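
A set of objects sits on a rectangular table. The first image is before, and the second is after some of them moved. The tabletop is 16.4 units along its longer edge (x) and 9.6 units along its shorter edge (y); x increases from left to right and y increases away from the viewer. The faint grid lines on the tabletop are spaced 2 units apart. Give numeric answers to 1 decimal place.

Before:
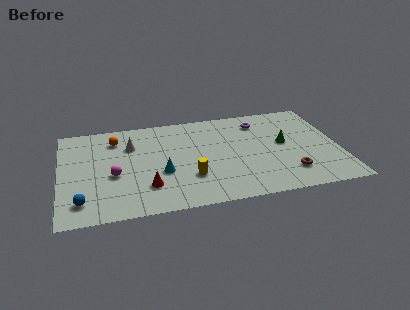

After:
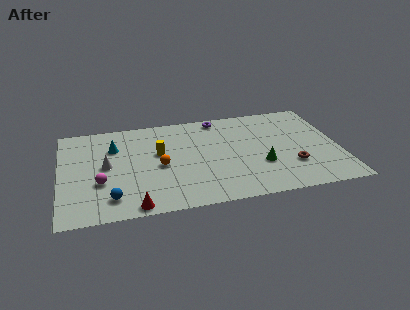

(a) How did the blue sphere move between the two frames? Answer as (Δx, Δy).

(1.7, 0.0)

The blue sphere started near (1.2, 1.8) and ended near (2.9, 1.8).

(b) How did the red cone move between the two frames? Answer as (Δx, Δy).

(-0.8, -1.7)

The red cone was at about (5.0, 2.5) and moved to about (4.2, 0.8).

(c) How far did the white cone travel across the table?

2.3

The white cone moved from about (4.2, 6.8) to (2.7, 5.0), a distance of √(1.5² + 1.8²) ≈ 2.3.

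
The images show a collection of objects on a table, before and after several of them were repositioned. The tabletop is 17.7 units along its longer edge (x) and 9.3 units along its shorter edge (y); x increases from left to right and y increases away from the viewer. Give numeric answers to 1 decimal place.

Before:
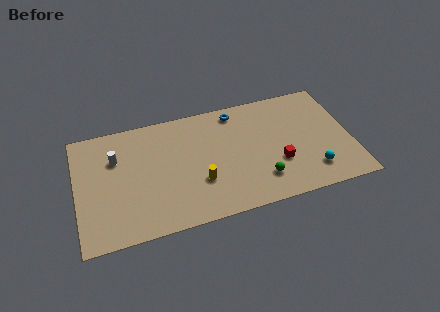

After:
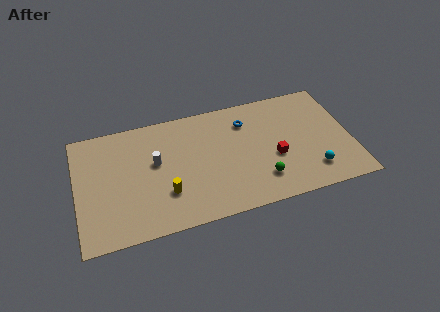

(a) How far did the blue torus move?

1.2

The blue torus moved from about (10.5, 8.1) to (11.1, 7.1), a distance of √(0.6² + 1.0²) ≈ 1.2.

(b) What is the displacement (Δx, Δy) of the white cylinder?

(2.5, -1.0)

The white cylinder started near (2.6, 6.4) and ended near (5.1, 5.4).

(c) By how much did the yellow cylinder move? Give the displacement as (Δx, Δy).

(-2.2, -0.3)

From the two frames, the yellow cylinder sits at roughly (7.8, 3.1) before and (5.6, 2.8) after.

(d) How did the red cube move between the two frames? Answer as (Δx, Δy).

(-0.2, 0.5)

The red cube started near (12.9, 3.2) and ended near (12.7, 3.7).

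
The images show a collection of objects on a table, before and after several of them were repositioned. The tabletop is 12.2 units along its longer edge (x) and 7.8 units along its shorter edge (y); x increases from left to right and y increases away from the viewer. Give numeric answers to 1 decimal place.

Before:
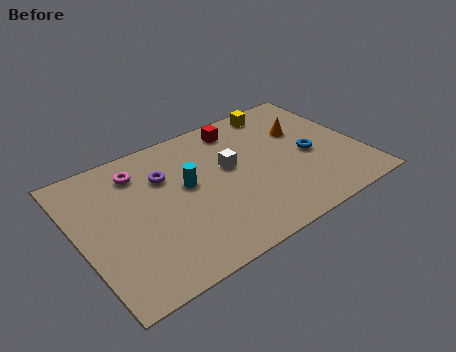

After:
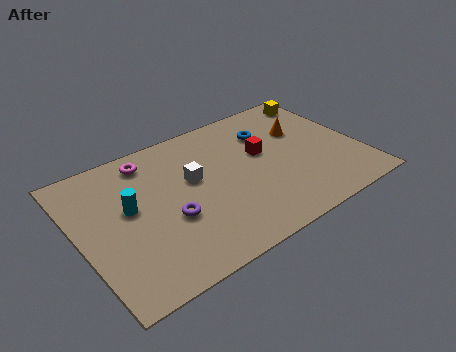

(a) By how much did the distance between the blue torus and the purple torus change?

-0.8

The distance was about 6.4 in the first image and 5.6 in the second, so they moved 0.8 units closer together.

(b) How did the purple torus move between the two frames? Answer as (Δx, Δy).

(-0.2, -2.4)

The purple torus was at about (3.9, 5.4) and moved to about (3.7, 3.0).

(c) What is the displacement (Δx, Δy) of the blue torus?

(-1.4, 2.2)

From the two frames, the blue torus sits at roughly (10.0, 3.5) before and (8.6, 5.7) after.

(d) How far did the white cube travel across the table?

1.6

From (6.6, 4.5) to (5.0, 4.6), the white cube covered √(1.6² + 0.1²) ≈ 1.6 units.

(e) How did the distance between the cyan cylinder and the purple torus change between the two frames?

+0.8

Before: roughly 1.3 units apart; after: 2.1. That's 0.8 units further apart.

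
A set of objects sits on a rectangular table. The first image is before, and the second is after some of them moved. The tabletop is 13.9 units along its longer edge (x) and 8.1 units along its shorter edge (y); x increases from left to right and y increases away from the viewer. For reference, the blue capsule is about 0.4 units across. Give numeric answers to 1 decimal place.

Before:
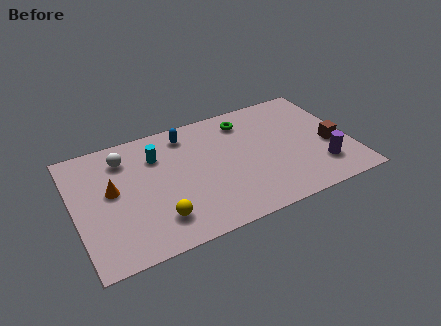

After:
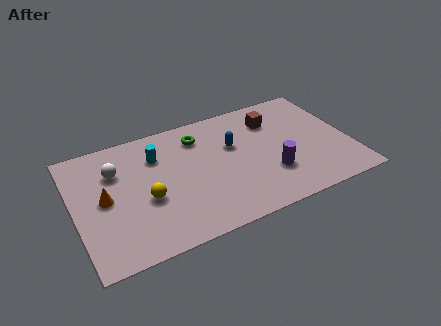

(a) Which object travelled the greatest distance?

the brown cube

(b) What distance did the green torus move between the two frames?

2.4

The green torus was near (8.9, 6.6) before and (6.5, 6.4) after, so it travelled √(2.4² + 0.2²) ≈ 2.4 units.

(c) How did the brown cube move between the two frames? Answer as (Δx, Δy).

(-2.6, 2.8)

The brown cube started near (12.9, 3.3) and ended near (10.3, 6.1).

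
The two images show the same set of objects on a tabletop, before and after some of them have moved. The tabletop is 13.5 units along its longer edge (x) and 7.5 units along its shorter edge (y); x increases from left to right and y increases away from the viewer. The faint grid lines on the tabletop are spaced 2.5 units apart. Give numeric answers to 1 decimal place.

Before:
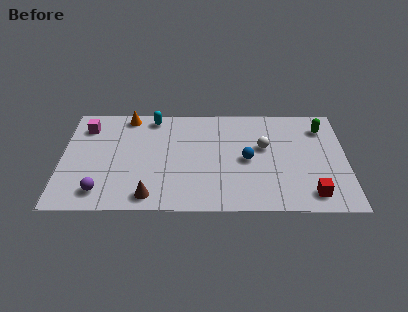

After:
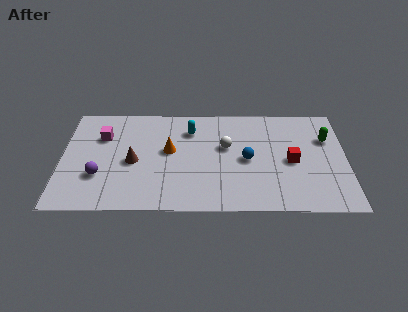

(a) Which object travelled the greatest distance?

the orange cone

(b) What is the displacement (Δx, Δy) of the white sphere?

(-1.8, 0.0)

From the two frames, the white sphere sits at roughly (9.6, 4.5) before and (7.8, 4.5) after.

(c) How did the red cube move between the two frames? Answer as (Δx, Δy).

(-0.9, 2.3)

From the two frames, the red cube sits at roughly (11.8, 1.2) before and (10.9, 3.5) after.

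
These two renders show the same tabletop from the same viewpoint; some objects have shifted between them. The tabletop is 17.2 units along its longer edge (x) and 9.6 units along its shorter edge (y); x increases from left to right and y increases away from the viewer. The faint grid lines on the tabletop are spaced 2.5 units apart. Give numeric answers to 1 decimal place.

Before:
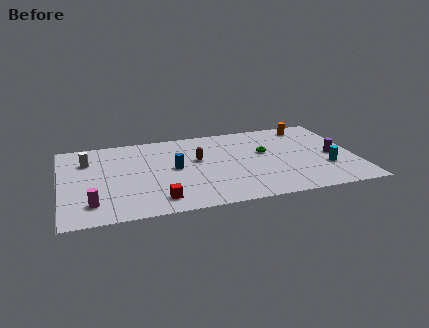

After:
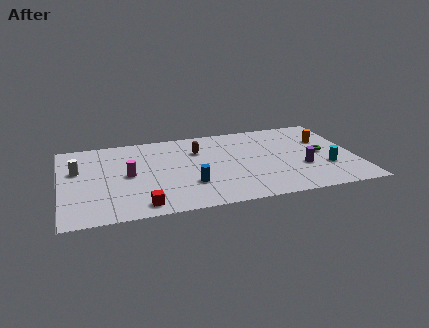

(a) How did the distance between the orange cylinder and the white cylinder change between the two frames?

+1.3

The distance was about 13.3 in the first image and 14.6 in the second, so they moved 1.3 units further apart.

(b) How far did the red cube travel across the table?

1.1

The red cube was near (5.5, 1.6) before and (4.5, 1.2) after, so it travelled √(1.0² + 0.4²) ≈ 1.1 units.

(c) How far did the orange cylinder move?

2.1

The orange cylinder was near (14.8, 8.3) before and (15.6, 6.4) after, so it travelled √(0.8² + 1.9²) ≈ 2.1 units.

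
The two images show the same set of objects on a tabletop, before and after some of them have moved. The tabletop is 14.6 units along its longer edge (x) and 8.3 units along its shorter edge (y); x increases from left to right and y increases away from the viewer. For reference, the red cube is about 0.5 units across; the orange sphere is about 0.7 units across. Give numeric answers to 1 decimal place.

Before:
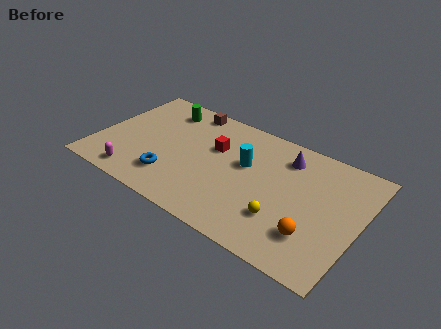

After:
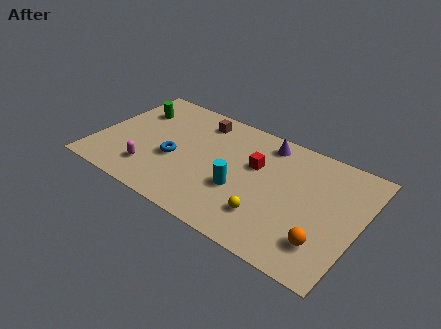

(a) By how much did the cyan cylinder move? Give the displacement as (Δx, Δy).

(0.0, -1.9)

From the two frames, the cyan cylinder sits at roughly (8.2, 5.0) before and (8.2, 3.1) after.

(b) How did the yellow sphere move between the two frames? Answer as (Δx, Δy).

(-0.8, -0.3)

The yellow sphere was at about (10.7, 2.4) and moved to about (9.9, 2.1).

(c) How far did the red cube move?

2.3

From (6.4, 5.3) to (8.7, 5.2), the red cube covered √(2.3² + 0.1²) ≈ 2.3 units.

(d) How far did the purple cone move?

1.3

The purple cone was near (10.2, 6.6) before and (9.0, 7.1) after, so it travelled √(1.2² + 0.5²) ≈ 1.3 units.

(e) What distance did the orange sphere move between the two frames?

0.6

The orange sphere moved from about (12.4, 2.2) to (13.0, 2.0), a distance of √(0.6² + 0.2²) ≈ 0.6.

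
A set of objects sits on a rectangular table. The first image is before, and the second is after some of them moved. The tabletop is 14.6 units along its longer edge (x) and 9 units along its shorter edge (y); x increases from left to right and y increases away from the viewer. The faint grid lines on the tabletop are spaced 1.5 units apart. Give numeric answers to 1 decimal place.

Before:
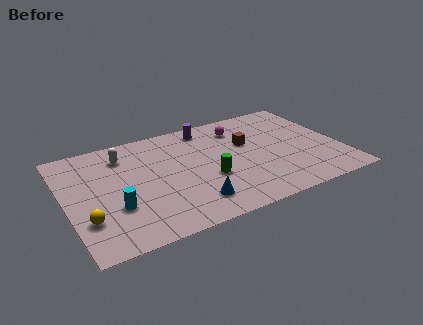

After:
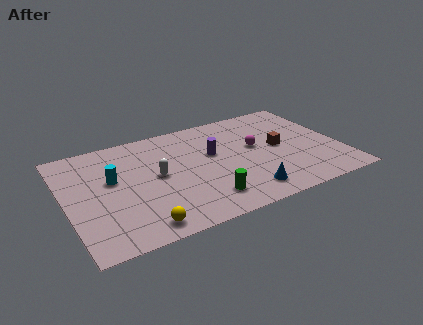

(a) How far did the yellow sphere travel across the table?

3.0

The yellow sphere moved from about (0.9, 2.6) to (3.5, 1.1), a distance of √(2.6² + 1.5²) ≈ 3.0.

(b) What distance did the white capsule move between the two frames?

2.8

From (3.3, 7.1) to (4.8, 4.7), the white capsule covered √(1.5² + 2.4²) ≈ 2.8 units.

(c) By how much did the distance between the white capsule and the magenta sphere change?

-0.9

They were about 6.3 units apart before and 5.4 after — 0.9 units closer together.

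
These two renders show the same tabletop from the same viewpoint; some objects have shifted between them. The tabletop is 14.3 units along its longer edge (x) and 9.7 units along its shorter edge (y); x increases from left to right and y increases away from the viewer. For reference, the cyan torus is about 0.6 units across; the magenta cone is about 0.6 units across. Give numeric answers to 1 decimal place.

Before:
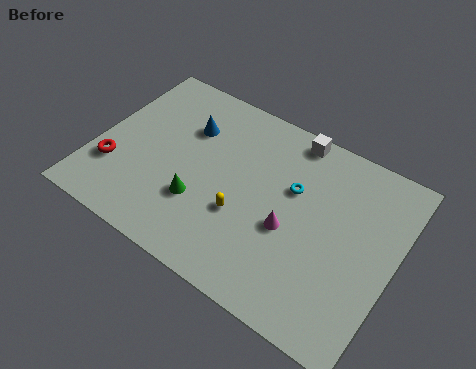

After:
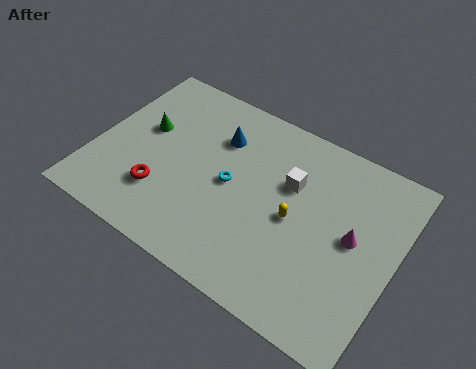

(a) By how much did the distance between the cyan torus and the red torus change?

-5.1

They were about 8.8 units apart before and 3.7 after — 5.1 units closer together.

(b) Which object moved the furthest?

the green cone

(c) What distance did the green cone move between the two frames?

4.1

From (5.3, 3.1) to (2.1, 5.7), the green cone covered √(3.2² + 2.6²) ≈ 4.1 units.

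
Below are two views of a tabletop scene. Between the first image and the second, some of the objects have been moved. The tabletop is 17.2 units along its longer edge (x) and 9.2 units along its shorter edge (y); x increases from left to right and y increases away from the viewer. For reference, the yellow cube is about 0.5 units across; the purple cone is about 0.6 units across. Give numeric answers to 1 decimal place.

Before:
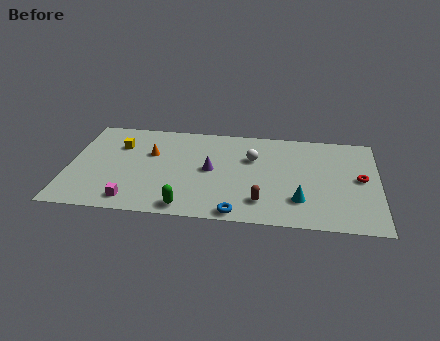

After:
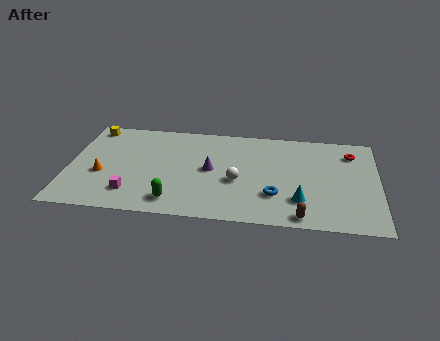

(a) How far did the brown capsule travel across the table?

2.5

The brown capsule moved from about (10.8, 2.0) to (13.0, 0.9), a distance of √(2.2² + 1.1²) ≈ 2.5.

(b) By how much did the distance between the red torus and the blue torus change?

-1.6

Before: roughly 7.8 units apart; after: 6.2. That's 1.6 units closer together.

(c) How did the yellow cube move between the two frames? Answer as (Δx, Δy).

(-1.6, 1.6)

The yellow cube started near (2.7, 6.5) and ended near (1.1, 8.1).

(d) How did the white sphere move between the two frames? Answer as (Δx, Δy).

(-0.8, -2.3)

The white sphere started near (10.2, 6.1) and ended near (9.4, 3.8).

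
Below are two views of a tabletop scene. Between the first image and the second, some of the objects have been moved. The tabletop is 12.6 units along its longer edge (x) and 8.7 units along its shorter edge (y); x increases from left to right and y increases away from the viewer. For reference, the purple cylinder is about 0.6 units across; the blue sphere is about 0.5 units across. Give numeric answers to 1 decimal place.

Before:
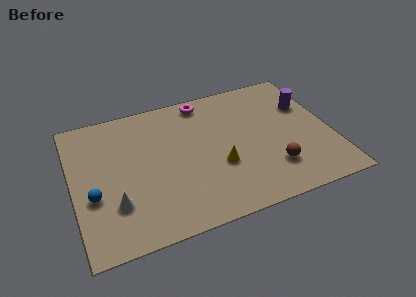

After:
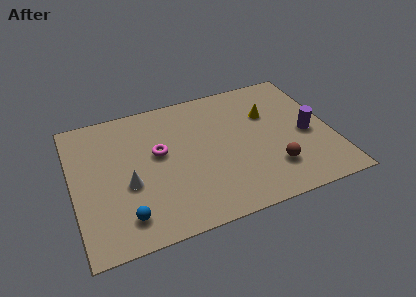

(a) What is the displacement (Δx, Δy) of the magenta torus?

(-2.5, -2.7)

The magenta torus started near (6.7, 7.7) and ended near (4.2, 5.0).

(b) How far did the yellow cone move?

3.7

The yellow cone was near (7.0, 3.2) before and (9.7, 5.8) after, so it travelled √(2.7² + 2.6²) ≈ 3.7 units.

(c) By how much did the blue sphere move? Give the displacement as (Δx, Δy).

(1.4, -1.7)

The blue sphere started near (0.9, 3.3) and ended near (2.3, 1.6).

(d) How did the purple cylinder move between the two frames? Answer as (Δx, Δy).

(-0.2, -1.9)

The purple cylinder started near (11.6, 5.8) and ended near (11.4, 3.9).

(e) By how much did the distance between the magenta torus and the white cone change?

-4.9

Before: roughly 7.1 units apart; after: 2.2. That's 4.9 units closer together.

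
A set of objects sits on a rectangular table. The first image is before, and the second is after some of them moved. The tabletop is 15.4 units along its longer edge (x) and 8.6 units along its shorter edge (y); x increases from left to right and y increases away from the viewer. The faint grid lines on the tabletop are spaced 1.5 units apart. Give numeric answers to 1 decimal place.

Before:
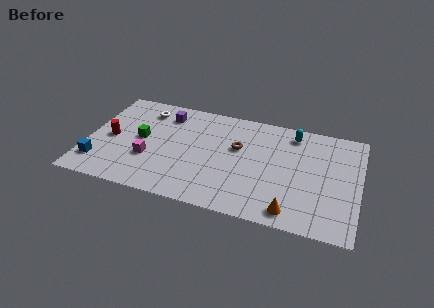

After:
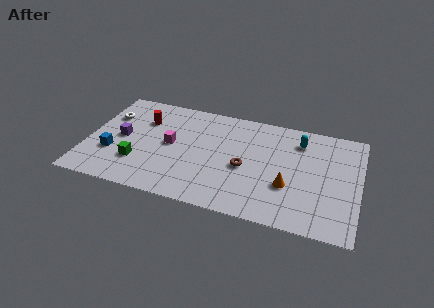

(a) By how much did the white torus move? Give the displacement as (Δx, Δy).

(-2.0, -1.0)

The white torus started near (3.0, 7.0) and ended near (1.0, 6.0).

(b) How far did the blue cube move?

1.2

From (0.8, 1.9) to (1.5, 2.9), the blue cube covered √(0.7² + 1.0²) ≈ 1.2 units.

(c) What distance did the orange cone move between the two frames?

1.9

From (11.8, 1.1) to (11.5, 3.0), the orange cone covered √(0.3² + 1.9²) ≈ 1.9 units.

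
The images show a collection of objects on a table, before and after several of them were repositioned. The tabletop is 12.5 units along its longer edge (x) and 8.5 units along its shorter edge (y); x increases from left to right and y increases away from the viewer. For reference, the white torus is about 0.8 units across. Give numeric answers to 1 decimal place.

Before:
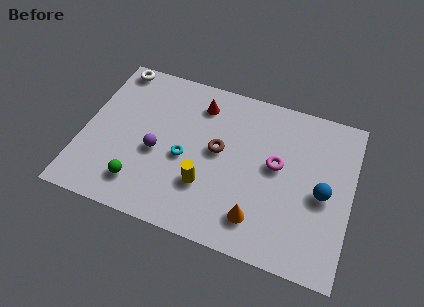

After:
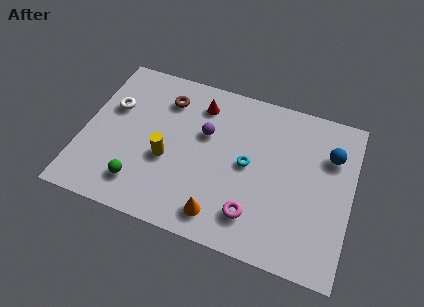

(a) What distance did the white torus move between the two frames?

2.3

The white torus was near (1.0, 7.7) before and (1.2, 5.4) after, so it travelled √(0.2² + 2.3²) ≈ 2.3 units.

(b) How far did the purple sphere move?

2.7

From (3.5, 3.6) to (5.6, 5.3), the purple sphere covered √(2.1² + 1.7²) ≈ 2.7 units.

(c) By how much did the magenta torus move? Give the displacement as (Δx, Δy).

(-0.8, -2.9)

The magenta torus was at about (9.0, 4.7) and moved to about (8.2, 1.8).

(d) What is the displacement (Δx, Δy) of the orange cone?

(-1.7, -0.4)

The orange cone started near (8.4, 1.7) and ended near (6.7, 1.3).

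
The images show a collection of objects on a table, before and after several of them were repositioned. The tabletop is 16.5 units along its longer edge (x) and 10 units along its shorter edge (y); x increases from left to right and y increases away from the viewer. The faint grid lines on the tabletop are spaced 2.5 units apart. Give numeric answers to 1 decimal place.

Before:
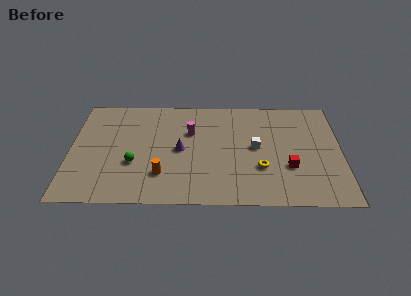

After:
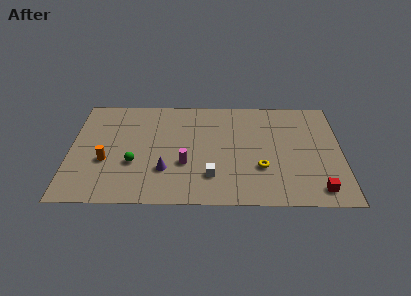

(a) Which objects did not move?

the yellow torus and the green sphere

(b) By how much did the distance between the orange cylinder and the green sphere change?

-0.3

The distance was about 2.0 in the first image and 1.7 in the second, so they moved 0.3 units closer together.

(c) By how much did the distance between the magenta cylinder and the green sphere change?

-1.4

Before: roughly 4.5 units apart; after: 3.1. That's 1.4 units closer together.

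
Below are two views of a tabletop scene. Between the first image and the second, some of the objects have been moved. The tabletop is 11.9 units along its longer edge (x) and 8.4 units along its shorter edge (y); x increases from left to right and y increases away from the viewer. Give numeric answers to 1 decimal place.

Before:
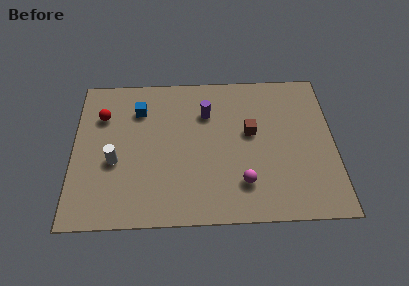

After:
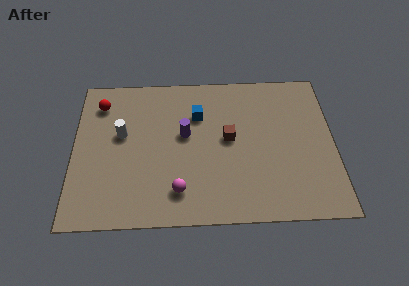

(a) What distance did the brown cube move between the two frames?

1.0

The brown cube was near (8.1, 4.8) before and (7.1, 4.5) after, so it travelled √(1.0² + 0.3²) ≈ 1.0 units.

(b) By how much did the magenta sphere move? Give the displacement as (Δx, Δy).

(-2.9, -0.3)

The magenta sphere started near (7.7, 2.0) and ended near (4.8, 1.7).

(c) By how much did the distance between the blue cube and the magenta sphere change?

-2.1

They were about 6.4 units apart before and 4.3 after — 2.1 units closer together.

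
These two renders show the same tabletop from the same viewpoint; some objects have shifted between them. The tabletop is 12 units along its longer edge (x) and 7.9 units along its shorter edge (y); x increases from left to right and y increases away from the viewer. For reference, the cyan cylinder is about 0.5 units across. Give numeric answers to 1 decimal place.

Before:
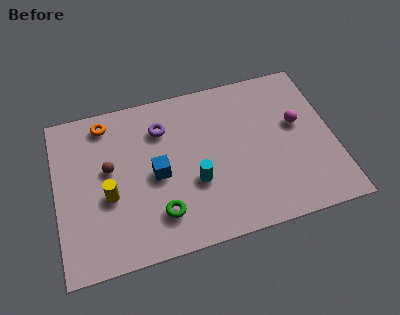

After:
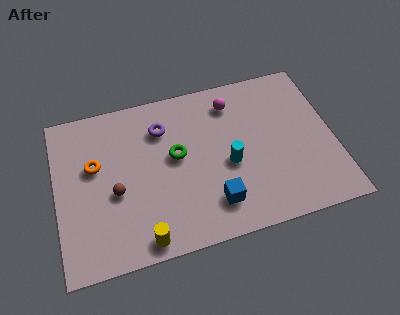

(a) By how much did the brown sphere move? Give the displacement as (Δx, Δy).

(0.2, -1.2)

The brown sphere started near (2.3, 4.5) and ended near (2.5, 3.3).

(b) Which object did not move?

the purple torus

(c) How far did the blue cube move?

3.0

From (4.3, 3.7) to (6.6, 1.7), the blue cube covered √(2.3² + 2.0²) ≈ 3.0 units.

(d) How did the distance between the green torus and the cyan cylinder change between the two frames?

+0.5

The distance was about 1.9 in the first image and 2.4 in the second, so they moved 0.5 units further apart.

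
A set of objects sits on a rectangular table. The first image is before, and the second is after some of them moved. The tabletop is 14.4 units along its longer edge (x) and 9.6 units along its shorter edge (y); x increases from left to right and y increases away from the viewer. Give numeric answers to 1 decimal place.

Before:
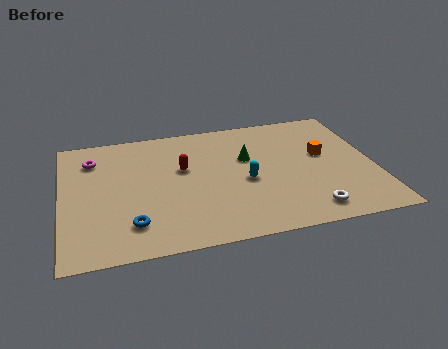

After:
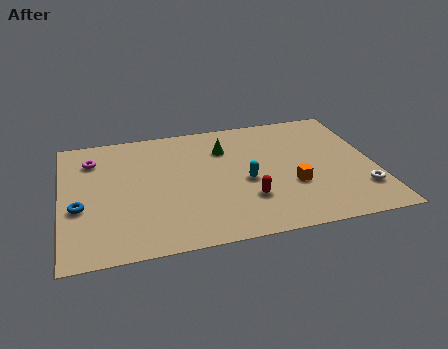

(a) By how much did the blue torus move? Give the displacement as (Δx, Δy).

(-2.3, 1.7)

From the two frames, the blue torus sits at roughly (3.1, 2.1) before and (0.8, 3.8) after.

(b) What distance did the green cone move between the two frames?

1.4

The green cone moved from about (8.6, 6.0) to (7.6, 7.0), a distance of √(1.0² + 1.0²) ≈ 1.4.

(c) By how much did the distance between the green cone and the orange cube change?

+1.1

The distance was about 3.5 in the first image and 4.6 in the second, so they moved 1.1 units further apart.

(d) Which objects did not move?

the cyan capsule and the magenta torus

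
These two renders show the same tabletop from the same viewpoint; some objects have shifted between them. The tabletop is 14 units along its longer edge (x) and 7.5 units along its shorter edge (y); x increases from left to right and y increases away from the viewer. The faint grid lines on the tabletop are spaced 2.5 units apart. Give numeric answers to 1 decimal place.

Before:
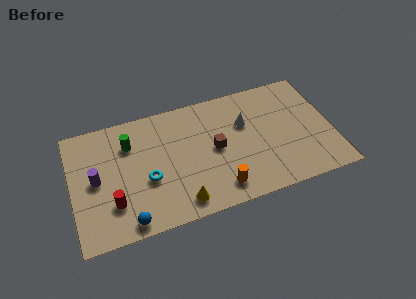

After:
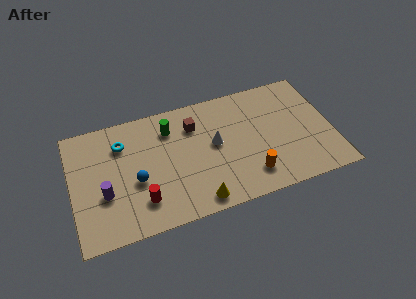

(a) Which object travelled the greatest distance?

the cyan torus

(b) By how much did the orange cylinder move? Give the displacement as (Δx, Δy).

(1.7, 0.3)

From the two frames, the orange cylinder sits at roughly (7.7, 1.3) before and (9.4, 1.6) after.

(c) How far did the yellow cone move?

0.9

The yellow cone was near (5.6, 1.1) before and (6.5, 0.9) after, so it travelled √(0.9² + 0.2²) ≈ 0.9 units.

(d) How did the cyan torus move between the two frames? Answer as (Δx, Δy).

(-1.2, 2.6)

The cyan torus was at about (4.0, 3.0) and moved to about (2.8, 5.6).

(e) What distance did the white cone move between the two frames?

1.9

The white cone was near (9.4, 4.9) before and (7.7, 4.1) after, so it travelled √(1.7² + 0.8²) ≈ 1.9 units.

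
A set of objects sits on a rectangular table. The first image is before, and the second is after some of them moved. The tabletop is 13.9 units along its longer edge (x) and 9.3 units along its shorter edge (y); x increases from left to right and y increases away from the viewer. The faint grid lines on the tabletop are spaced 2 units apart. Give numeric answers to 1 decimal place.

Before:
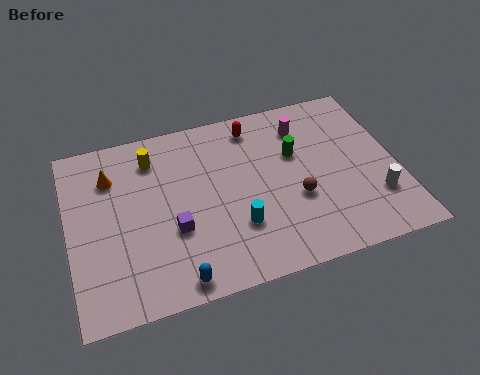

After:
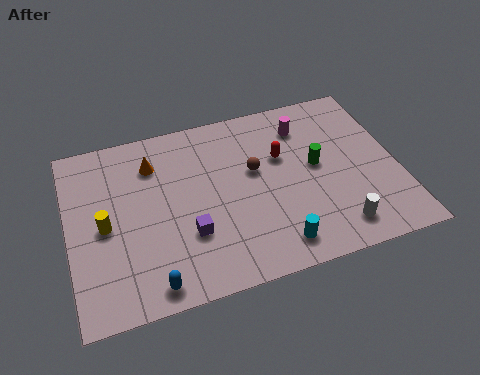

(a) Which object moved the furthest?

the yellow cylinder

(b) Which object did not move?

the magenta cylinder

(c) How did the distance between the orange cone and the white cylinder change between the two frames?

-2.5

They were about 11.7 units apart before and 9.2 after — 2.5 units closer together.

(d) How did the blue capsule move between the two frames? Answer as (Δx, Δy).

(-1.0, 0.1)

The blue capsule was at about (4.2, 0.9) and moved to about (3.2, 1.0).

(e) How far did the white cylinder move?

2.1

The white cylinder moved from about (12.8, 2.6) to (11.0, 1.5), a distance of √(1.8² + 1.1²) ≈ 2.1.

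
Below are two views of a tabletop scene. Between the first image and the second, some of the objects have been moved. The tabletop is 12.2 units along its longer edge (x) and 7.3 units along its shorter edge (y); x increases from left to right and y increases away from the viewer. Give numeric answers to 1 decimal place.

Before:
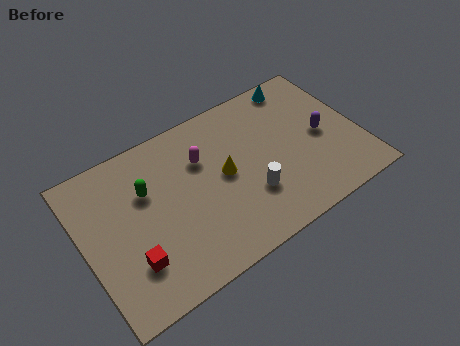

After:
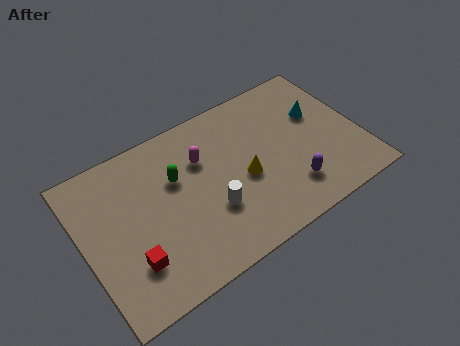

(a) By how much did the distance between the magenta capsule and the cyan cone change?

+0.3

The distance was about 4.9 in the first image and 5.2 in the second, so they moved 0.3 units further apart.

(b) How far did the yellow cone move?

1.0

The yellow cone moved from about (6.2, 3.8) to (7.0, 3.2), a distance of √(0.8² + 0.6²) ≈ 1.0.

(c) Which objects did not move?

the red cube and the magenta capsule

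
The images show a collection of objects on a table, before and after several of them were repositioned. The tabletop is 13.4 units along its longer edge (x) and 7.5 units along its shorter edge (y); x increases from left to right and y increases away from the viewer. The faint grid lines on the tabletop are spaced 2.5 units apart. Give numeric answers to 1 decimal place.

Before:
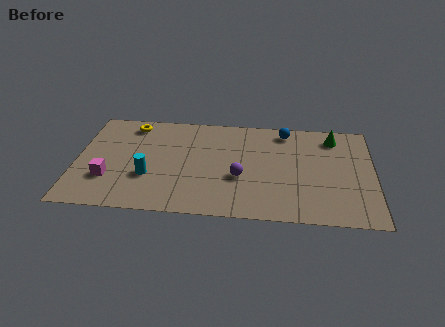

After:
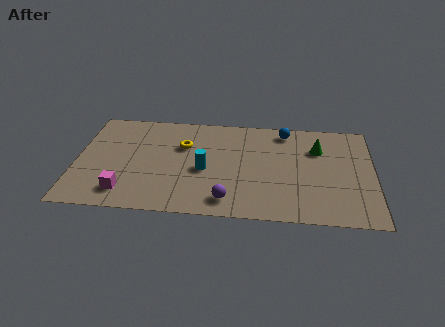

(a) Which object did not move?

the blue sphere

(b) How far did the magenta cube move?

1.2

From (1.5, 2.3) to (2.3, 1.4), the magenta cube covered √(0.8² + 0.9²) ≈ 1.2 units.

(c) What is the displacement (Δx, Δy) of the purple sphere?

(-0.5, -1.7)

From the two frames, the purple sphere sits at roughly (7.4, 2.9) before and (6.9, 1.2) after.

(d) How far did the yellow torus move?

2.8

The yellow torus was near (2.4, 6.4) before and (4.8, 5.0) after, so it travelled √(2.4² + 1.4²) ≈ 2.8 units.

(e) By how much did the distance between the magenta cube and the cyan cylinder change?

+2.2

They were about 1.8 units apart before and 4.0 after — 2.2 units further apart.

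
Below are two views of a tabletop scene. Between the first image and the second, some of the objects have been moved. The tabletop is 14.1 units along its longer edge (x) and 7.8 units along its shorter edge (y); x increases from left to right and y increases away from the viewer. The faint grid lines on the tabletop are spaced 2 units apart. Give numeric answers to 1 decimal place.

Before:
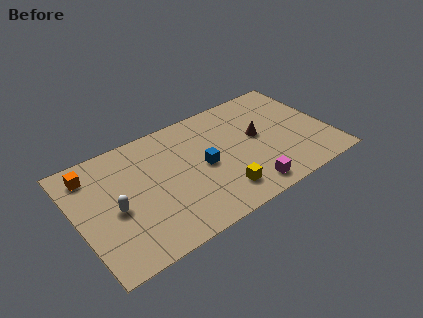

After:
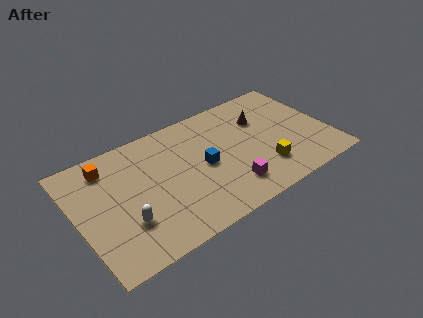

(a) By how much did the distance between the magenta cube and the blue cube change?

-1.0

Before: roughly 3.4 units apart; after: 2.4. That's 1.0 units closer together.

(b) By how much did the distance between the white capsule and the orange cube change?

+1.0

The distance was about 3.0 in the first image and 4.0 in the second, so they moved 1.0 units further apart.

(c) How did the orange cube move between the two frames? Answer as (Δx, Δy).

(0.9, 0.0)

The orange cube was at about (1.1, 6.4) and moved to about (2.0, 6.4).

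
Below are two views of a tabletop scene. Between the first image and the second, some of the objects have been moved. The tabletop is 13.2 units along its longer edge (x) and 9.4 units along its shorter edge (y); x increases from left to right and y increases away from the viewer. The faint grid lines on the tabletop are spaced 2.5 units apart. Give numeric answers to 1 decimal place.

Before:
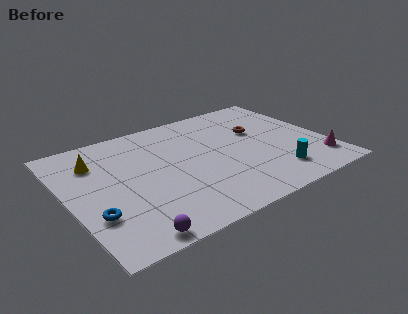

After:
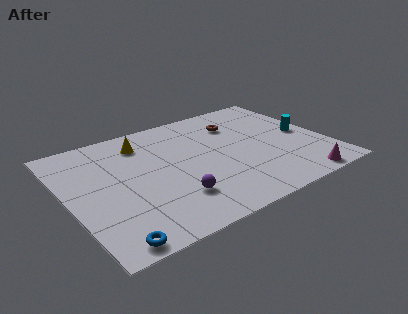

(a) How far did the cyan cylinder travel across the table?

3.4

The cyan cylinder was near (10.1, 1.9) before and (12.2, 4.6) after, so it travelled √(2.1² + 2.7²) ≈ 3.4 units.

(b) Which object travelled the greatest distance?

the cyan cylinder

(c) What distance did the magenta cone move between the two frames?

1.7

The magenta cone was near (12.4, 1.9) before and (11.1, 0.8) after, so it travelled √(1.3² + 1.1²) ≈ 1.7 units.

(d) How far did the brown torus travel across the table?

1.4

The brown torus was near (10.0, 5.9) before and (9.1, 7.0) after, so it travelled √(0.9² + 1.1²) ≈ 1.4 units.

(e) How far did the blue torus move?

2.1

The blue torus moved from about (1.0, 2.9) to (1.4, 0.8), a distance of √(0.4² + 2.1²) ≈ 2.1.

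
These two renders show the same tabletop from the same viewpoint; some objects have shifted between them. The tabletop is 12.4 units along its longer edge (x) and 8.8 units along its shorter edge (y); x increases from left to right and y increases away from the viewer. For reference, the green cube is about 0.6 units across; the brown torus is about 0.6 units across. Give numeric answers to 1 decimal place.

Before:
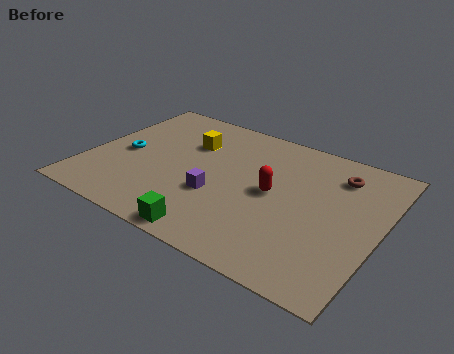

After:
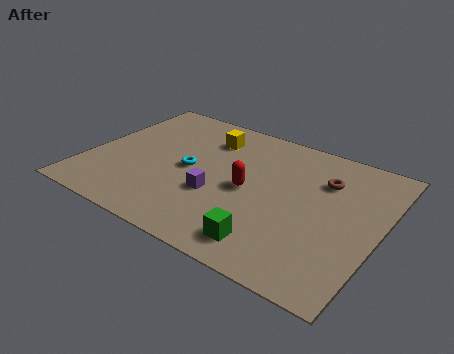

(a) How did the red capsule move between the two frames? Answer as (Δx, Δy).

(-1.0, -0.3)

The red capsule was at about (7.9, 4.5) and moved to about (6.9, 4.2).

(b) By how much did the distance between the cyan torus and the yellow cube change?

-0.7

They were about 3.2 units apart before and 2.5 after — 0.7 units closer together.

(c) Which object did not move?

the purple cube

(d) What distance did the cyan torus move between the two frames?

2.8

The cyan torus moved from about (1.5, 4.1) to (4.3, 4.3), a distance of √(2.8² + 0.2²) ≈ 2.8.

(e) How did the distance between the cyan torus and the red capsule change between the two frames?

-3.8

Before: roughly 6.4 units apart; after: 2.6. That's 3.8 units closer together.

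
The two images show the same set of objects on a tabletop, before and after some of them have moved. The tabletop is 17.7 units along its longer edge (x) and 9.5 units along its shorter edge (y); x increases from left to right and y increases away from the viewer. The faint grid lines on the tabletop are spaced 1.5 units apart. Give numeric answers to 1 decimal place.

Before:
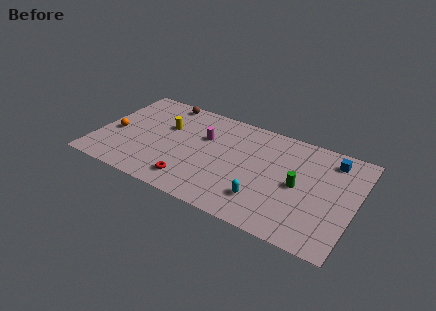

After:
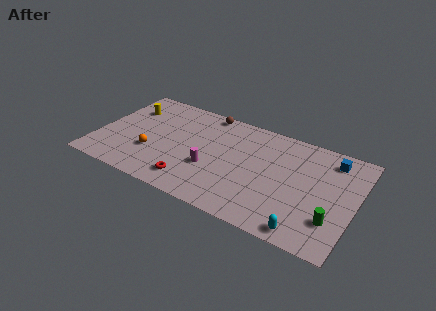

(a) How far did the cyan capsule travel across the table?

3.3

The cyan capsule moved from about (11.8, 2.3) to (14.8, 1.0), a distance of √(3.0² + 1.3²) ≈ 3.3.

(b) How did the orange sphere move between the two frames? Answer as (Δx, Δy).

(2.7, -0.9)

The orange sphere was at about (1.2, 4.1) and moved to about (3.9, 3.2).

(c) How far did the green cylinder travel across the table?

3.2

The green cylinder was near (13.9, 4.6) before and (16.4, 2.6) after, so it travelled √(2.5² + 2.0²) ≈ 3.2 units.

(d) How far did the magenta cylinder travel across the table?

2.8

The magenta cylinder moved from about (7.2, 6.2) to (8.0, 3.5), a distance of √(0.8² + 2.7²) ≈ 2.8.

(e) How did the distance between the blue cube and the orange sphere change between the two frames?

-2.3

Before: roughly 15.1 units apart; after: 12.8. That's 2.3 units closer together.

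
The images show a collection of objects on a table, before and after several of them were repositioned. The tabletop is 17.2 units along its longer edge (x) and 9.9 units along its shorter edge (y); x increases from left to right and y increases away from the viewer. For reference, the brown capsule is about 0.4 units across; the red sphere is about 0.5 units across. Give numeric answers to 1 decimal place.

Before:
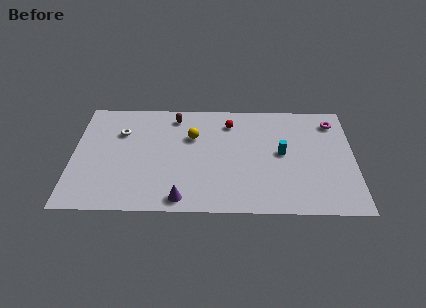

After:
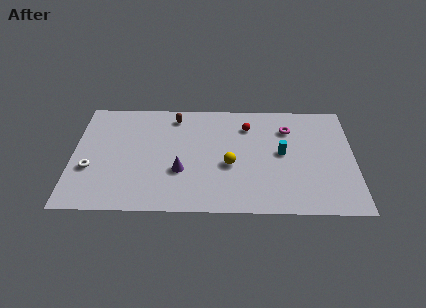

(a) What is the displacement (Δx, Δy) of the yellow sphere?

(2.3, -2.5)

From the two frames, the yellow sphere sits at roughly (7.3, 6.6) before and (9.6, 4.1) after.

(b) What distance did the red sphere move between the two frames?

1.1

From (9.6, 7.9) to (10.7, 7.6), the red sphere covered √(1.1² + 0.3²) ≈ 1.1 units.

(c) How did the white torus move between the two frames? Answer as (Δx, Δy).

(-1.8, -3.3)

The white torus was at about (2.9, 6.9) and moved to about (1.1, 3.6).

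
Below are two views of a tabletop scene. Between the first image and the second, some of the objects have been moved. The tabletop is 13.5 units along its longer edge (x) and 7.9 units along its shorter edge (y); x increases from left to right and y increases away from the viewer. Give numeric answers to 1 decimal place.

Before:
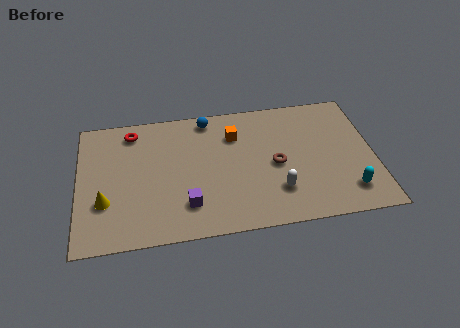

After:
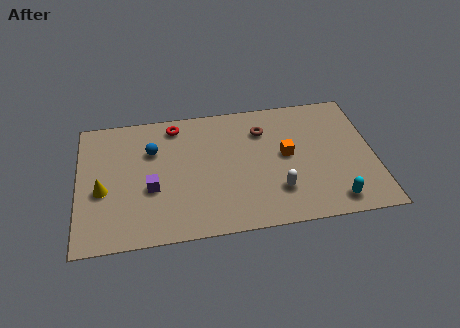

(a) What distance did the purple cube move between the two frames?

2.0

The purple cube moved from about (4.9, 1.9) to (3.3, 3.1), a distance of √(1.6² + 1.2²) ≈ 2.0.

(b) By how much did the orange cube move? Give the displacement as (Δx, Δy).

(2.3, -1.6)

From the two frames, the orange cube sits at roughly (7.2, 5.8) before and (9.5, 4.2) after.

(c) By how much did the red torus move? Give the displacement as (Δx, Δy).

(2.0, 0.1)

From the two frames, the red torus sits at roughly (2.5, 6.7) before and (4.5, 6.8) after.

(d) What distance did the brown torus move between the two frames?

2.3

From (9.0, 3.7) to (8.5, 5.9), the brown torus covered √(0.5² + 2.2²) ≈ 2.3 units.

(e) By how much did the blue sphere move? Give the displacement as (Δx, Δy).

(-2.6, -1.6)

From the two frames, the blue sphere sits at roughly (6.0, 7.0) before and (3.4, 5.4) after.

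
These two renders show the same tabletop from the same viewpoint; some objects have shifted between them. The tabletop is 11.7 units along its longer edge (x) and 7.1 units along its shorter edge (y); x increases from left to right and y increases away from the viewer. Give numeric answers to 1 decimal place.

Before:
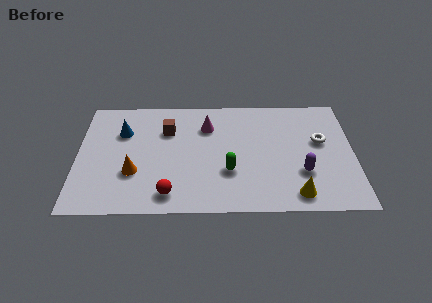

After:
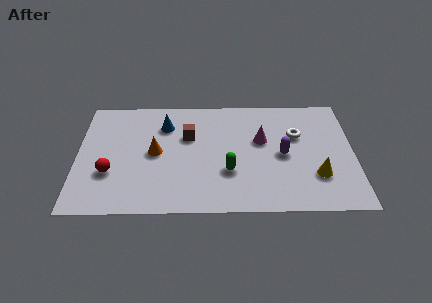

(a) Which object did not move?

the green capsule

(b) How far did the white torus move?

1.1

From (10.3, 4.2) to (9.3, 4.6), the white torus covered √(1.0² + 0.4²) ≈ 1.1 units.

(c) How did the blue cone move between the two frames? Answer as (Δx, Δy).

(1.8, 0.4)

The blue cone started near (1.9, 4.9) and ended near (3.7, 5.3).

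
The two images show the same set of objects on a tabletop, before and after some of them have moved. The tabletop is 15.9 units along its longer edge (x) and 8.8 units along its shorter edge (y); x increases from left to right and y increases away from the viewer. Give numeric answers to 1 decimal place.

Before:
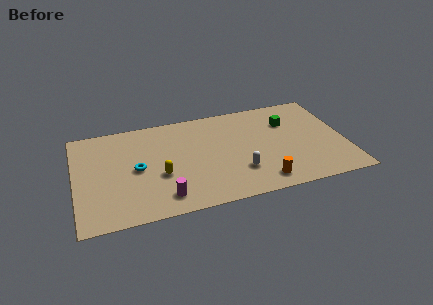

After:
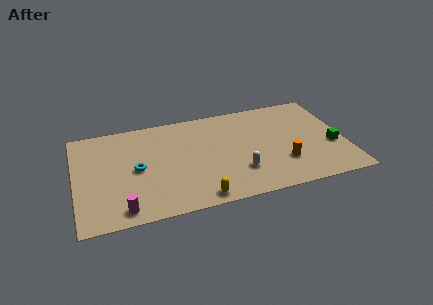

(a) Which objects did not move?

the cyan torus and the white capsule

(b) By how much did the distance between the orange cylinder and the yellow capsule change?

-0.8

They were about 6.2 units apart before and 5.4 after — 0.8 units closer together.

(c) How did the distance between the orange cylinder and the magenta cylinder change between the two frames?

+3.9

Before: roughly 5.7 units apart; after: 9.6. That's 3.9 units further apart.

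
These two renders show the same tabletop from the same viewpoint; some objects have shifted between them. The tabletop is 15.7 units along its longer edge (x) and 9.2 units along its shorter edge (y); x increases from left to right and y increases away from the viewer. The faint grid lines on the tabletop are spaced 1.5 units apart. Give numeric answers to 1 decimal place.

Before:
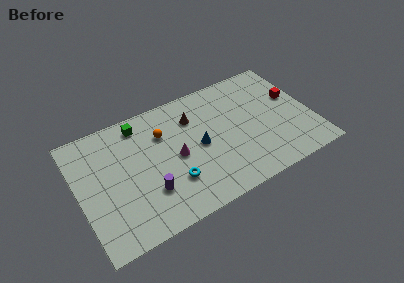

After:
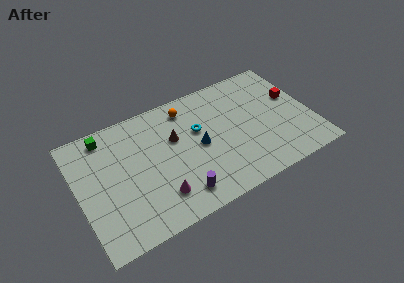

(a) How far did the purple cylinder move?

2.2

From (4.4, 2.7) to (6.3, 1.6), the purple cylinder covered √(1.9² + 1.1²) ≈ 2.2 units.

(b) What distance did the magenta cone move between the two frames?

2.7

The magenta cone moved from about (6.5, 4.4) to (5.0, 2.1), a distance of √(1.5² + 2.3²) ≈ 2.7.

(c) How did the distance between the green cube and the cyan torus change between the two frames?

+1.0

Before: roughly 5.4 units apart; after: 6.4. That's 1.0 units further apart.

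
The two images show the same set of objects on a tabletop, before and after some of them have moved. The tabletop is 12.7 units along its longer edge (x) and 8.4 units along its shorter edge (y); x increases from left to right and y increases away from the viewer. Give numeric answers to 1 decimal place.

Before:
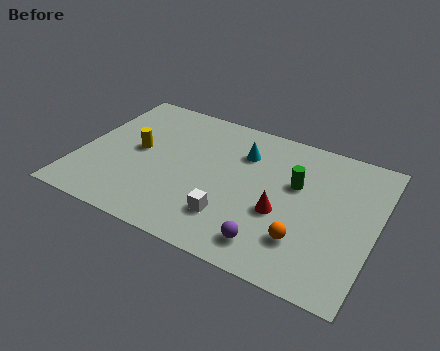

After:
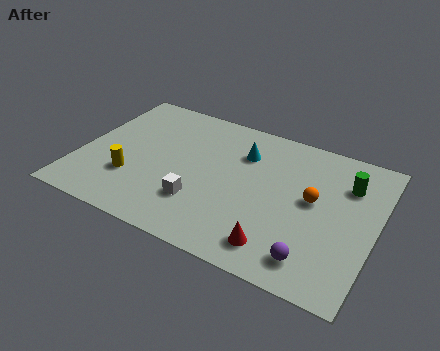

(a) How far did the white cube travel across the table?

1.4

The white cube was near (6.8, 2.1) before and (5.4, 2.4) after, so it travelled √(1.4² + 0.3²) ≈ 1.4 units.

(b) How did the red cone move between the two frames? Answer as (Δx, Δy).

(0.1, -1.9)

The red cone started near (8.8, 3.3) and ended near (8.9, 1.4).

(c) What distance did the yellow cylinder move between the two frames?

1.8

The yellow cylinder was near (2.4, 4.4) before and (2.4, 2.6) after, so it travelled √(0.0² + 1.8²) ≈ 1.8 units.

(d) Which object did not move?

the cyan cone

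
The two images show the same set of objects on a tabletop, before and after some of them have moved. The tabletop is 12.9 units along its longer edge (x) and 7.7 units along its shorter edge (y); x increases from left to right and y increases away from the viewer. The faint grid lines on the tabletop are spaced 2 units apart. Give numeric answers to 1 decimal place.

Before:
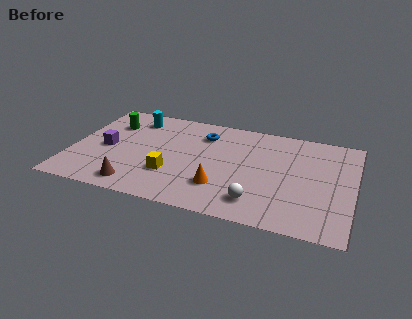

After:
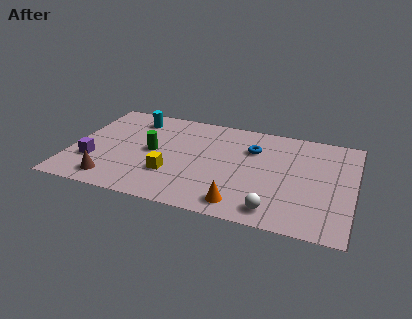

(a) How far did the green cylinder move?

2.7

The green cylinder was near (1.6, 5.6) before and (3.7, 3.9) after, so it travelled √(2.1² + 1.7²) ≈ 2.7 units.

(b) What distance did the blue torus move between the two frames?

2.4

From (5.9, 5.9) to (8.2, 5.4), the blue torus covered √(2.3² + 0.5²) ≈ 2.4 units.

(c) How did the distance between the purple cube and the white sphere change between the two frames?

+1.1

The distance was about 7.4 in the first image and 8.5 in the second, so they moved 1.1 units further apart.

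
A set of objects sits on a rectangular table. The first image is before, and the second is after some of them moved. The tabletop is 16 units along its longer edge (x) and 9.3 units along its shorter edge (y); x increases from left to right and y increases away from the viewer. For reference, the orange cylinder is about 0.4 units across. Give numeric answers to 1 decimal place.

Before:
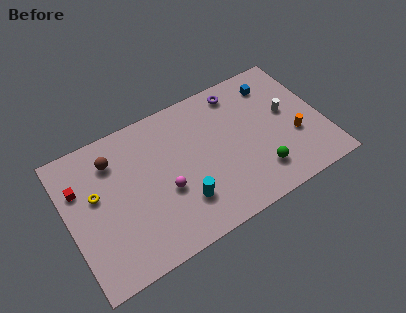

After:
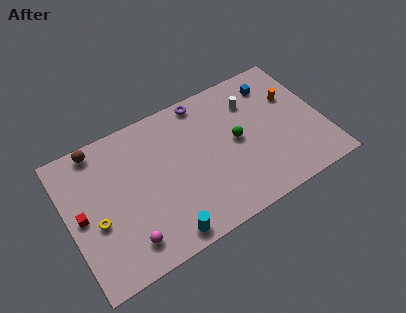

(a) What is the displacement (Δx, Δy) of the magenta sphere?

(-2.7, -2.0)

The magenta sphere started near (5.9, 3.7) and ended near (3.2, 1.7).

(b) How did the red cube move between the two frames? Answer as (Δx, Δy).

(-0.1, -1.8)

The red cube was at about (0.9, 6.4) and moved to about (0.8, 4.6).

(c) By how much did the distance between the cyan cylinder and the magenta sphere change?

+0.8

Before: roughly 1.5 units apart; after: 2.3. That's 0.8 units further apart.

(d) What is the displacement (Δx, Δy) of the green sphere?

(-1.0, 2.7)

The green sphere was at about (11.6, 2.1) and moved to about (10.6, 4.8).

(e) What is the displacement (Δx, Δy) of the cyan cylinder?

(-1.4, -1.5)

The cyan cylinder started near (6.8, 2.5) and ended near (5.4, 1.0).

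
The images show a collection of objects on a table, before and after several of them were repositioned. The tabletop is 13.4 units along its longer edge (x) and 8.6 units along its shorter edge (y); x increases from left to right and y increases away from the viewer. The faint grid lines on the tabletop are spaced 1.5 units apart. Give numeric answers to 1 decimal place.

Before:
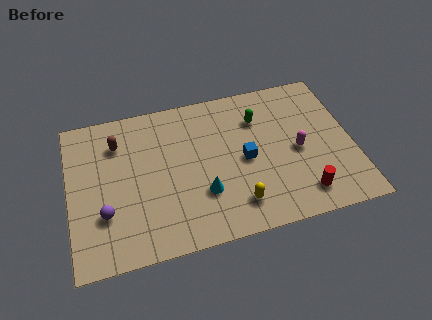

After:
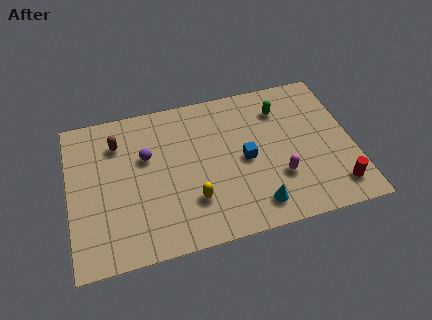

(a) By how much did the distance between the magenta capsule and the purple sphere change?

-2.6

The distance was about 9.3 in the first image and 6.7 in the second, so they moved 2.6 units closer together.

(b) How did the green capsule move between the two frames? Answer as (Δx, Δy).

(1.1, 0.3)

The green capsule started near (9.1, 6.3) and ended near (10.2, 6.6).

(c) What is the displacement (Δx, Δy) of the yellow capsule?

(-2.0, 0.7)

The yellow capsule was at about (7.7, 1.7) and moved to about (5.7, 2.4).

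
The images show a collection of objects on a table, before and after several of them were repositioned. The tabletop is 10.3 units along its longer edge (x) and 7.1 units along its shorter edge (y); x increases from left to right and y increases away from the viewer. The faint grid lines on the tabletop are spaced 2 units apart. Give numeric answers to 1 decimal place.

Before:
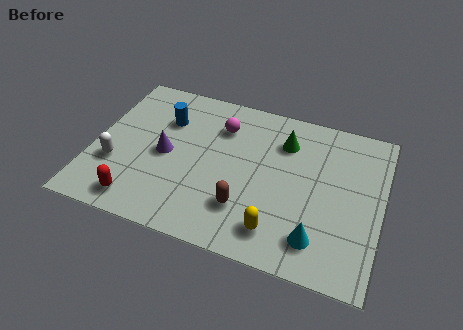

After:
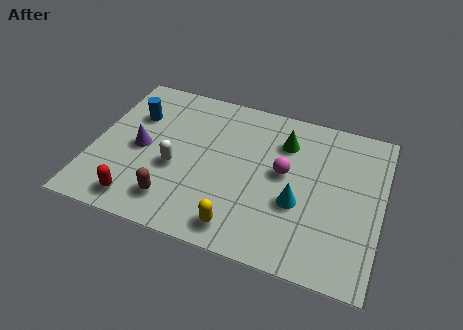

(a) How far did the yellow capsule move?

1.3

From (6.8, 1.3) to (5.5, 1.0), the yellow capsule covered √(1.3² + 0.3²) ≈ 1.3 units.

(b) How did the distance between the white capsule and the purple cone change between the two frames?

-0.6

Before: roughly 2.0 units apart; after: 1.4. That's 0.6 units closer together.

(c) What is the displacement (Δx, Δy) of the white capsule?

(2.1, 0.5)

The white capsule started near (0.9, 2.4) and ended near (3.0, 2.9).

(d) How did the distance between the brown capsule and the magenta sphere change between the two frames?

+0.9

They were about 3.6 units apart before and 4.5 after — 0.9 units further apart.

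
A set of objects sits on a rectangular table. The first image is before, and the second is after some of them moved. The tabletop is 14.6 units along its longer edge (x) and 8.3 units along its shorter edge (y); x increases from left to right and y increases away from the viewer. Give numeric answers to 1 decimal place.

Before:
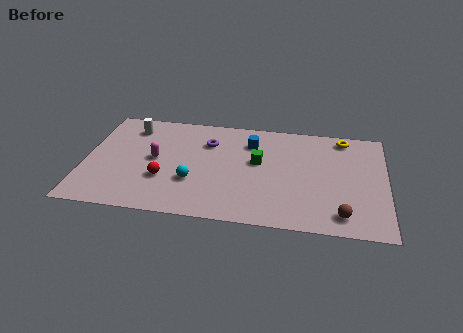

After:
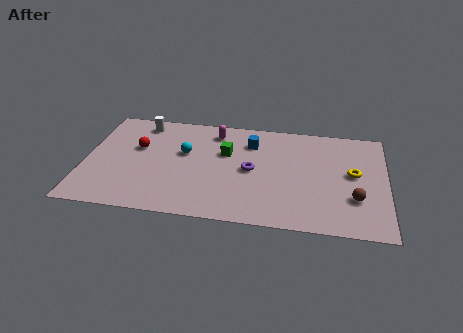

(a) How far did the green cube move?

1.7

From (8.4, 4.8) to (6.8, 5.3), the green cube covered √(1.6² + 0.5²) ≈ 1.7 units.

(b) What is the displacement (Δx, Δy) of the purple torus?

(2.2, -1.9)

The purple torus started near (5.9, 6.0) and ended near (8.1, 4.1).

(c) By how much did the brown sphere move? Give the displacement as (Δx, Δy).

(0.6, 1.3)

From the two frames, the brown sphere sits at roughly (12.5, 1.3) before and (13.1, 2.6) after.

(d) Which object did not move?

the blue cube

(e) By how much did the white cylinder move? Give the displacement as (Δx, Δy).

(0.5, 0.4)

The white cylinder was at about (2.1, 6.7) and moved to about (2.6, 7.1).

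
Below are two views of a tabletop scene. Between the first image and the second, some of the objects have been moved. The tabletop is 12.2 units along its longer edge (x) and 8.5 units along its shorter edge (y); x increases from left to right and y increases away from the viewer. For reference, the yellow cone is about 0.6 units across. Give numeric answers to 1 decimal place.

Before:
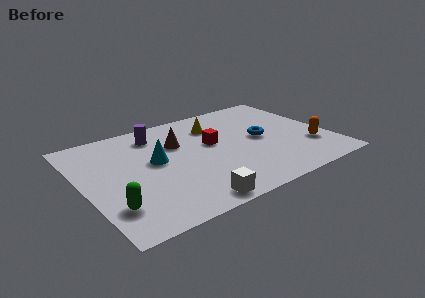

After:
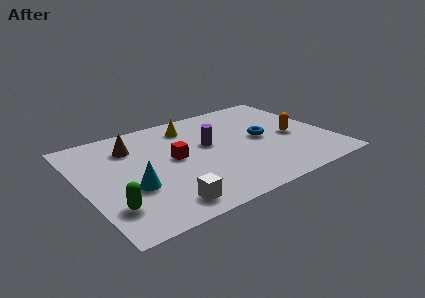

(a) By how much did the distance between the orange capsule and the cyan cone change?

+0.4

Before: roughly 7.8 units apart; after: 8.2. That's 0.4 units further apart.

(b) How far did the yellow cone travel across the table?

1.3

From (6.9, 6.4) to (5.7, 6.9), the yellow cone covered √(1.2² + 0.5²) ≈ 1.3 units.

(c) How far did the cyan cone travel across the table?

2.1

The cyan cone moved from about (3.6, 4.7) to (2.2, 3.1), a distance of √(1.4² + 1.6²) ≈ 2.1.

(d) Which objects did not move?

the blue torus and the green capsule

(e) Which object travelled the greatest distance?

the purple cylinder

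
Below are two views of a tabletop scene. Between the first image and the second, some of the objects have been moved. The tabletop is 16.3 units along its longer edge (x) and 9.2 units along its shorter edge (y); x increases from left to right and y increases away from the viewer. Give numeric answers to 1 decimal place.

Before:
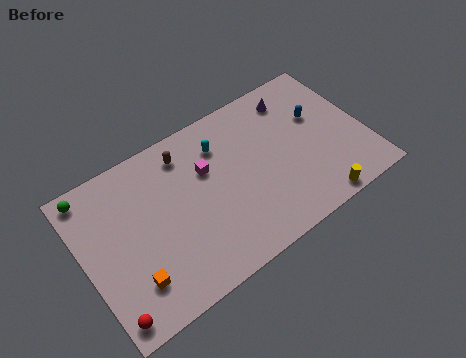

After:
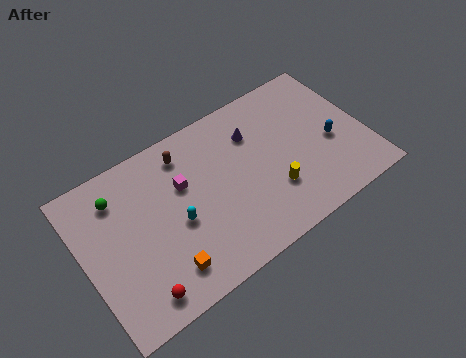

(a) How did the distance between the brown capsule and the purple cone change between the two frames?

-2.5

Before: roughly 6.5 units apart; after: 4.0. That's 2.5 units closer together.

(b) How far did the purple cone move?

2.8

The purple cone was near (12.8, 7.6) before and (10.2, 6.7) after, so it travelled √(2.6² + 0.9²) ≈ 2.8 units.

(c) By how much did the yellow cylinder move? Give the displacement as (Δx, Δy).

(-2.2, 2.0)

From the two frames, the yellow cylinder sits at roughly (12.8, 0.8) before and (10.6, 2.8) after.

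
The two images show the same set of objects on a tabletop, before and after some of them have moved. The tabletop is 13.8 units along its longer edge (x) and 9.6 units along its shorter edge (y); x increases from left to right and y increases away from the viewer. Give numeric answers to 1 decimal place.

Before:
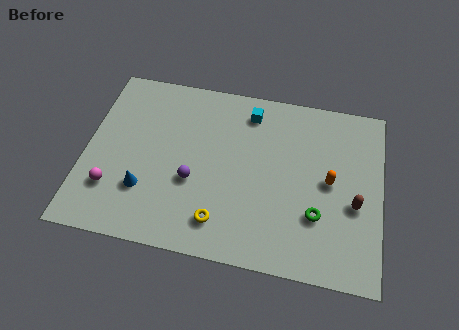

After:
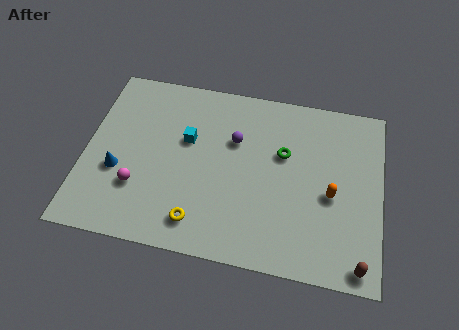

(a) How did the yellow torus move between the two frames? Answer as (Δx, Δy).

(-1.0, -0.2)

From the two frames, the yellow torus sits at roughly (6.5, 1.8) before and (5.5, 1.6) after.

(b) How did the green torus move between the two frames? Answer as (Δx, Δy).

(-1.7, 3.0)

The green torus was at about (10.9, 3.0) and moved to about (9.2, 6.0).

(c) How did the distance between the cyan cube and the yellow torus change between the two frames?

-1.9

The distance was about 6.3 in the first image and 4.4 in the second, so they moved 1.9 units closer together.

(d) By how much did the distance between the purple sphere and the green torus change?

-3.5

The distance was about 5.8 in the first image and 2.3 in the second, so they moved 3.5 units closer together.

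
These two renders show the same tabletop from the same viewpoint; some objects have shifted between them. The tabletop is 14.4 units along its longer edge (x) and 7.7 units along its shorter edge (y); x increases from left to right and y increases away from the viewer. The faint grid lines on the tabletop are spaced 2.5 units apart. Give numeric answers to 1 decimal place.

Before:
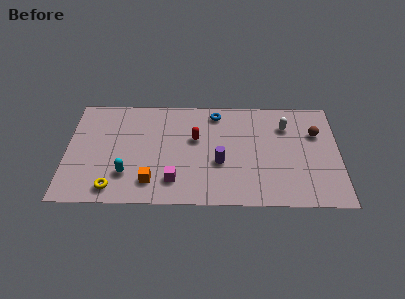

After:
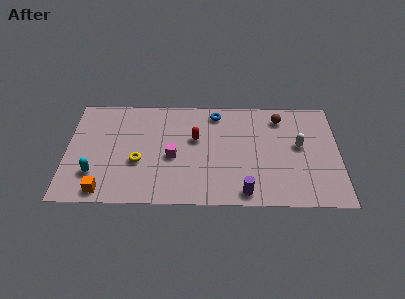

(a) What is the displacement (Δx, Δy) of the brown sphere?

(-1.9, 1.1)

The brown sphere was at about (13.2, 5.2) and moved to about (11.3, 6.3).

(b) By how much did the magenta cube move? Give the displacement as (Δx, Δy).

(-0.1, 1.7)

From the two frames, the magenta cube sits at roughly (5.7, 1.7) before and (5.6, 3.4) after.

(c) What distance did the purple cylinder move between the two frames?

2.5

The purple cylinder moved from about (8.1, 3.0) to (9.4, 0.9), a distance of √(1.3² + 2.1²) ≈ 2.5.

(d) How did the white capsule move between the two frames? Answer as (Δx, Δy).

(0.7, -1.4)

The white capsule was at about (11.6, 5.7) and moved to about (12.3, 4.3).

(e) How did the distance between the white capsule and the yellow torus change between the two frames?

-1.6

Before: roughly 10.2 units apart; after: 8.6. That's 1.6 units closer together.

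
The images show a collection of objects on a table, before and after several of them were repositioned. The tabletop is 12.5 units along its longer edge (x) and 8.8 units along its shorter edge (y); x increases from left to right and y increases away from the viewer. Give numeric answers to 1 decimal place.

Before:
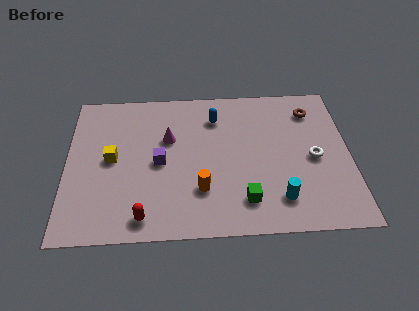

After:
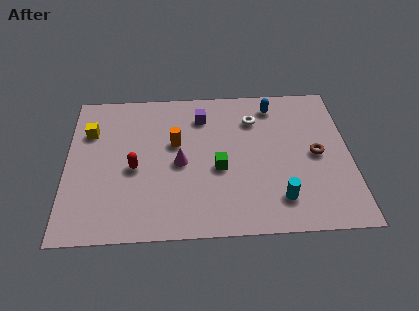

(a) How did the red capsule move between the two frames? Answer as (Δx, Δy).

(-0.4, 2.8)

The red capsule was at about (3.4, 1.1) and moved to about (3.0, 3.9).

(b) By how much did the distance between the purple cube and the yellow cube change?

+2.9

Before: roughly 2.1 units apart; after: 5.0. That's 2.9 units further apart.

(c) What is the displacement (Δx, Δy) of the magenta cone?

(0.5, -1.5)

The magenta cone started near (4.5, 5.6) and ended near (5.0, 4.1).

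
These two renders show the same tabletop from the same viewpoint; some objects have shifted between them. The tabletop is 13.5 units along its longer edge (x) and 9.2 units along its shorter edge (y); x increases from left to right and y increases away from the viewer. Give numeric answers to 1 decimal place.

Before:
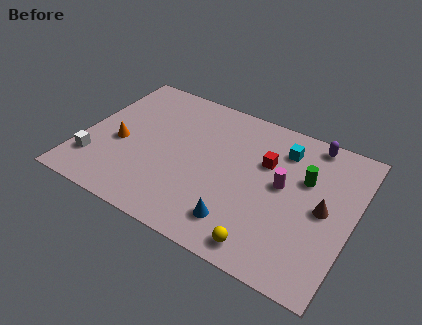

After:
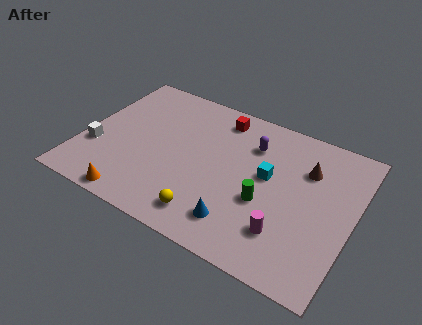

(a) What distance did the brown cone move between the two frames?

2.3

From (12.1, 4.5) to (11.0, 6.5), the brown cone covered √(1.1² + 2.0²) ≈ 2.3 units.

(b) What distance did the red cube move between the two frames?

3.2

The red cube was near (9.0, 6.0) before and (6.4, 7.8) after, so it travelled √(2.6² + 1.8²) ≈ 3.2 units.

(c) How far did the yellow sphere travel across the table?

2.9

The yellow sphere moved from about (9.7, 1.1) to (6.8, 1.5), a distance of √(2.9² + 0.4²) ≈ 2.9.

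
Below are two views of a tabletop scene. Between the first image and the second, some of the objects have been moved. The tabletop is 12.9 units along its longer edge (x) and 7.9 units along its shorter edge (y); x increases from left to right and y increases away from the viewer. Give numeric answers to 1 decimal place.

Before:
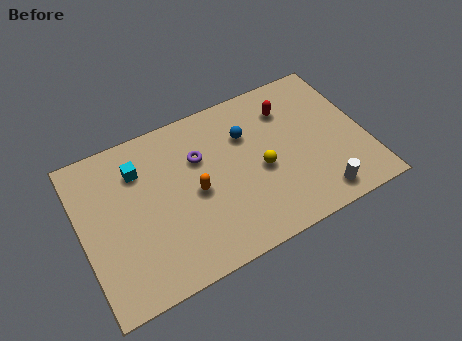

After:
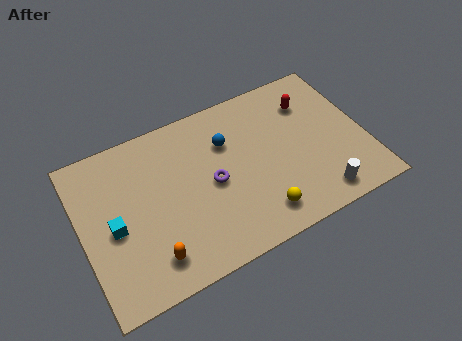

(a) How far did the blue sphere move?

0.9

The blue sphere was near (7.7, 5.5) before and (6.8, 5.5) after, so it travelled √(0.9² + 0.0²) ≈ 0.9 units.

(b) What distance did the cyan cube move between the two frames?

2.7

The cyan cube was near (2.8, 5.9) before and (1.4, 3.6) after, so it travelled √(1.4² + 2.3²) ≈ 2.7 units.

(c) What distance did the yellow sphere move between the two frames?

2.1

From (8.1, 3.5) to (7.7, 1.4), the yellow sphere covered √(0.4² + 2.1²) ≈ 2.1 units.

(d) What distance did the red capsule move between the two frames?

1.0

The red capsule moved from about (9.7, 6.0) to (10.7, 5.9), a distance of √(1.0² + 0.1²) ≈ 1.0.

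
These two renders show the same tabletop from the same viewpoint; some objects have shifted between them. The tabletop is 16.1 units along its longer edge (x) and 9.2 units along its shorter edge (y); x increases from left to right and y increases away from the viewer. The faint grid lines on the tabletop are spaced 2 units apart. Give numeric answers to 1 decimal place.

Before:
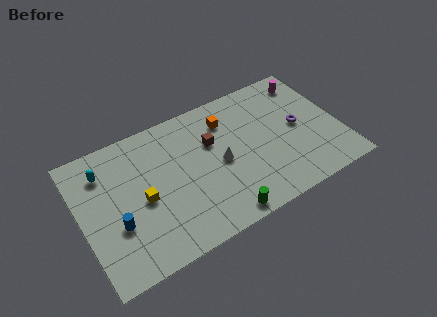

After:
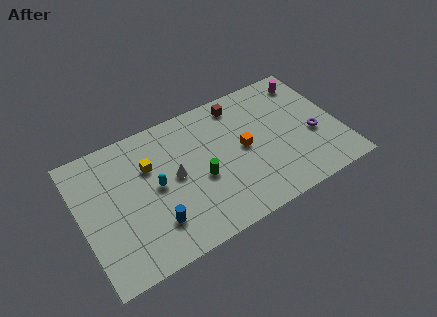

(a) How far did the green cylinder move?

3.1

From (8.1, 0.9) to (7.3, 3.9), the green cylinder covered √(0.8² + 3.0²) ≈ 3.1 units.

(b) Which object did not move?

the magenta cylinder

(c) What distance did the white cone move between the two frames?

2.8

The white cone was near (8.6, 4.4) before and (5.8, 4.8) after, so it travelled √(2.8² + 0.4²) ≈ 2.8 units.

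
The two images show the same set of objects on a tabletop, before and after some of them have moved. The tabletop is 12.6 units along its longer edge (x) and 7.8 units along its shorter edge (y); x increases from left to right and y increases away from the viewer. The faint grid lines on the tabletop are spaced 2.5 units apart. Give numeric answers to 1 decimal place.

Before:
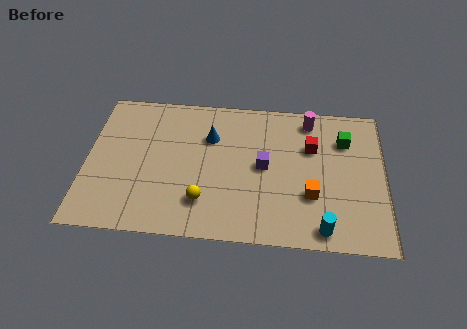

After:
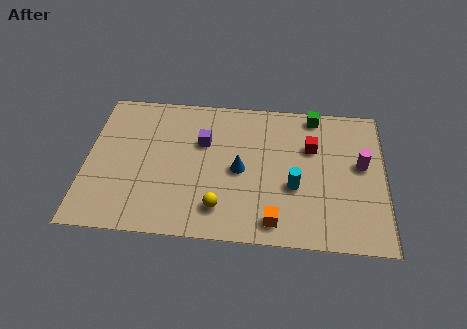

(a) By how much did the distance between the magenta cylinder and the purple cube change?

+3.4

They were about 3.3 units apart before and 6.7 after — 3.4 units further apart.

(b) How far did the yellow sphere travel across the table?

0.8

The yellow sphere was near (5.0, 1.9) before and (5.7, 1.6) after, so it travelled √(0.7² + 0.3²) ≈ 0.8 units.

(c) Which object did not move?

the red cube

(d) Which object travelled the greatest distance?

the magenta cylinder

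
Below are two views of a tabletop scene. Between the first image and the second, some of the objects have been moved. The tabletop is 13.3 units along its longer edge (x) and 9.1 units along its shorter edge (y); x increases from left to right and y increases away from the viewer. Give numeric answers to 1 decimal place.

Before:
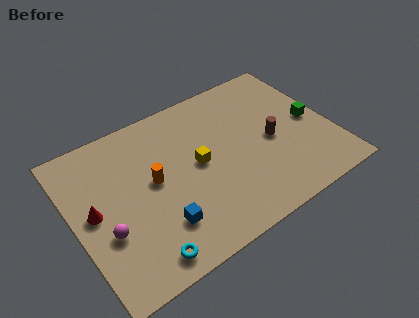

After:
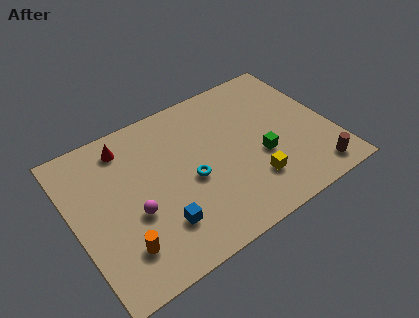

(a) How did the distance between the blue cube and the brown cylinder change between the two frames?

+1.5

The distance was about 6.5 in the first image and 8.0 in the second, so they moved 1.5 units further apart.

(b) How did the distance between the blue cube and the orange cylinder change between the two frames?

-0.6

They were about 2.6 units apart before and 2.0 after — 0.6 units closer together.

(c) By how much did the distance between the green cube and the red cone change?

-3.8

They were about 11.4 units apart before and 7.6 after — 3.8 units closer together.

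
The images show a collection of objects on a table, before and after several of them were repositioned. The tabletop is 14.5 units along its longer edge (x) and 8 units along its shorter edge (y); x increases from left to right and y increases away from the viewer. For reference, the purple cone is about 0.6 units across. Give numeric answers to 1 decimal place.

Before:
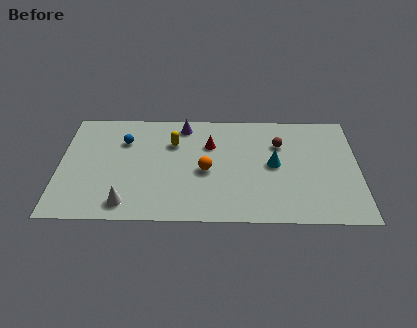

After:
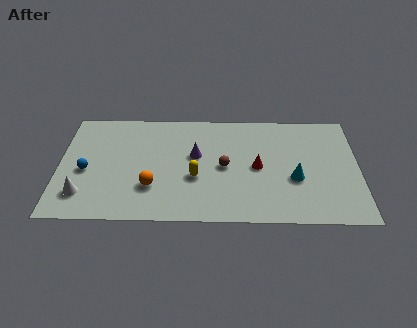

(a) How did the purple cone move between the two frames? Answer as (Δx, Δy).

(0.6, -2.2)

The purple cone was at about (6.0, 6.9) and moved to about (6.6, 4.7).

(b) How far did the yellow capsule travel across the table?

2.7

The yellow capsule moved from about (5.5, 5.6) to (6.6, 3.1), a distance of √(1.1² + 2.5²) ≈ 2.7.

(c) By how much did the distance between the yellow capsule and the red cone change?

+1.3

The distance was about 1.8 in the first image and 3.1 in the second, so they moved 1.3 units further apart.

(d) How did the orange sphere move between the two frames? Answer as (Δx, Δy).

(-2.6, -1.2)

From the two frames, the orange sphere sits at roughly (7.1, 3.6) before and (4.5, 2.4) after.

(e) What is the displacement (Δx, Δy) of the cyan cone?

(1.0, -1.0)

The cyan cone started near (10.4, 4.1) and ended near (11.4, 3.1).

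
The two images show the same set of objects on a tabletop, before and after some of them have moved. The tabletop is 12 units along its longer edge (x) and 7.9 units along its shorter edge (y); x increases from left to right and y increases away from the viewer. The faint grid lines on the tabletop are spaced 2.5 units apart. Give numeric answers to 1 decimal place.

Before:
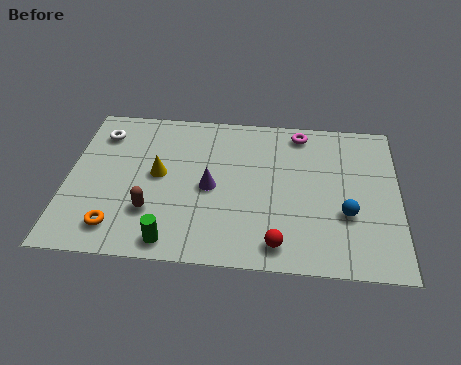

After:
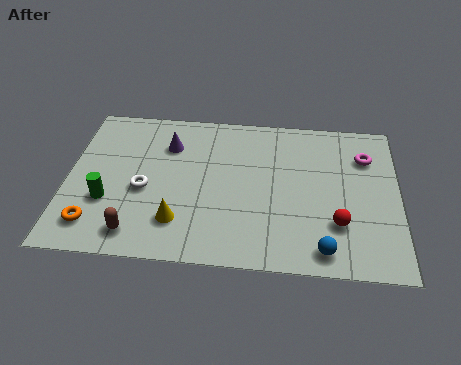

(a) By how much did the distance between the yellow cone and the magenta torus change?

+2.0

The distance was about 5.8 in the first image and 7.8 in the second, so they moved 2.0 units further apart.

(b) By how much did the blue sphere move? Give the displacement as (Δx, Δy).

(-0.8, -1.8)

From the two frames, the blue sphere sits at roughly (10.1, 2.8) before and (9.3, 1.0) after.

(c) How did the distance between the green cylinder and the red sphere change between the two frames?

+4.5

The distance was about 3.8 in the first image and 8.3 in the second, so they moved 4.5 units further apart.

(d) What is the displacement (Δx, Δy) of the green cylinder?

(-2.4, 1.8)

From the two frames, the green cylinder sits at roughly (3.9, 0.9) before and (1.5, 2.7) after.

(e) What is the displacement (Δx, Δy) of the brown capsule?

(-0.5, -1.1)

From the two frames, the brown capsule sits at roughly (3.1, 2.3) before and (2.6, 1.2) after.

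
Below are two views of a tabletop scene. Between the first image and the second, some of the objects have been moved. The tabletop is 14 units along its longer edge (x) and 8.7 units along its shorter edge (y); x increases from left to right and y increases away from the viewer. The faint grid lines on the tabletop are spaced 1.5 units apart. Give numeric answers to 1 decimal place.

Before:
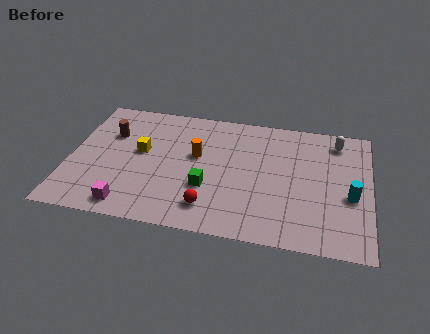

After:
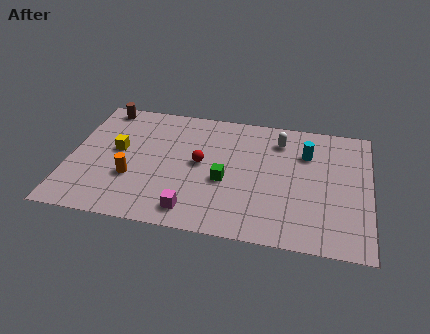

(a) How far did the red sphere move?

3.0

From (6.7, 1.7) to (6.1, 4.6), the red sphere covered √(0.6² + 2.9²) ≈ 3.0 units.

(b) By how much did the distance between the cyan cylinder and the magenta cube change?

-3.3

Before: roughly 10.4 units apart; after: 7.1. That's 3.3 units closer together.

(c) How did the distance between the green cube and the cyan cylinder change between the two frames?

-2.1

Before: roughly 6.6 units apart; after: 4.5. That's 2.1 units closer together.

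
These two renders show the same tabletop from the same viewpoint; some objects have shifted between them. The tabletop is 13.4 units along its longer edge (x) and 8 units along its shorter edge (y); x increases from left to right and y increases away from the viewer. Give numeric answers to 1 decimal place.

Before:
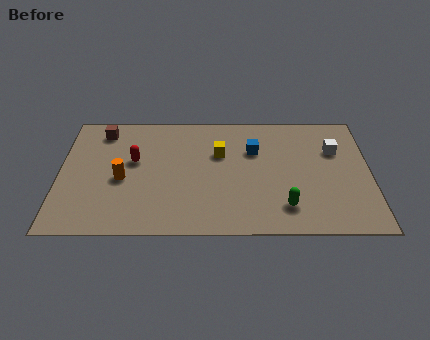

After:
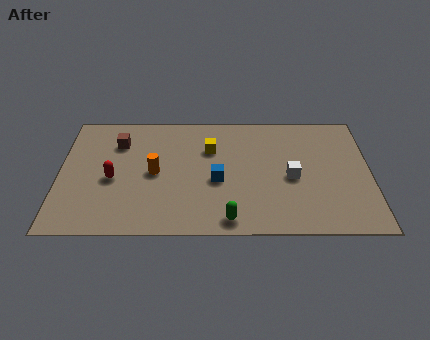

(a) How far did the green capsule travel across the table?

2.5

The green capsule was near (9.7, 1.7) before and (7.3, 0.9) after, so it travelled √(2.4² + 0.8²) ≈ 2.5 units.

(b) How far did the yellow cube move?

0.5

The yellow cube moved from about (6.9, 5.2) to (6.5, 5.5), a distance of √(0.4² + 0.3²) ≈ 0.5.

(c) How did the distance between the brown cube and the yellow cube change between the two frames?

-1.3

The distance was about 5.3 in the first image and 4.0 in the second, so they moved 1.3 units closer together.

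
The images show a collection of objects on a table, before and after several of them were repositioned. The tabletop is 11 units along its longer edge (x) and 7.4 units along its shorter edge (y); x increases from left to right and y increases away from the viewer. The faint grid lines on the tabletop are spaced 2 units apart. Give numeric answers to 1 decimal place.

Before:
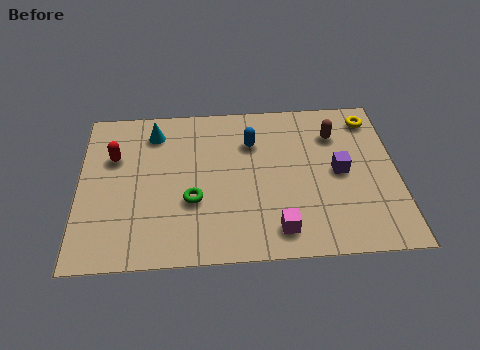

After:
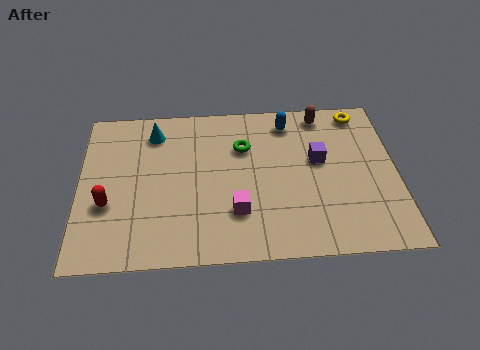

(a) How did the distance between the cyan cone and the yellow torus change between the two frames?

-0.4

They were about 7.6 units apart before and 7.2 after — 0.4 units closer together.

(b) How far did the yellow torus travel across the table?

0.5

From (10.2, 6.2) to (9.8, 6.5), the yellow torus covered √(0.4² + 0.3²) ≈ 0.5 units.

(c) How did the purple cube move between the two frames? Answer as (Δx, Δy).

(-0.7, 0.6)

The purple cube started near (9.0, 3.7) and ended near (8.3, 4.3).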